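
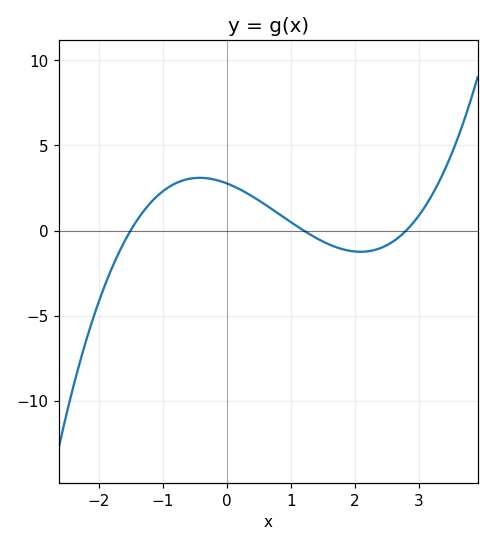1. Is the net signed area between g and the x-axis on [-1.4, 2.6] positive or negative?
positive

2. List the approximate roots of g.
-1.5, 1.2, 2.8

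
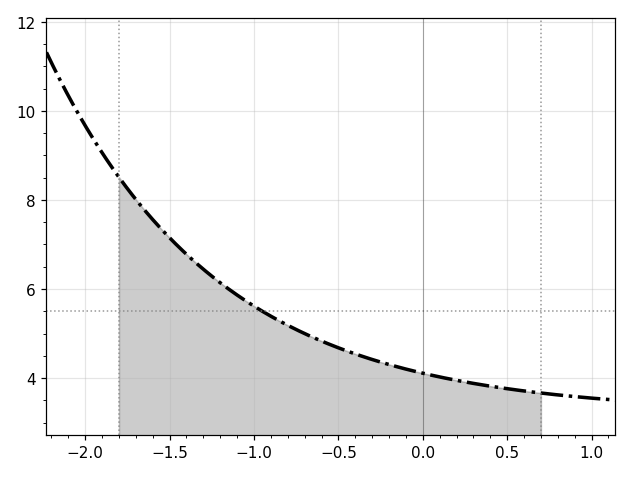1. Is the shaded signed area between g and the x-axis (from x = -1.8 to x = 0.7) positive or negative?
positive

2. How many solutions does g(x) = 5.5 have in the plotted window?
1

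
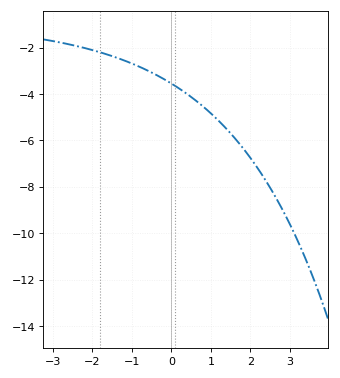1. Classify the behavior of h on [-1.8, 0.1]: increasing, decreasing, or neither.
decreasing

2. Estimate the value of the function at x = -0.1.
-3.45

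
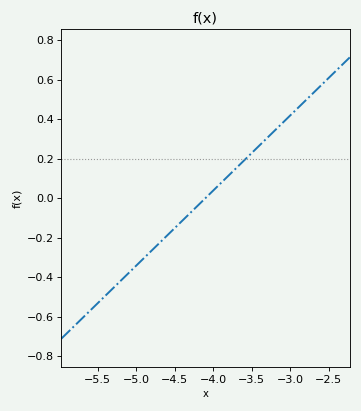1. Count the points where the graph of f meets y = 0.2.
1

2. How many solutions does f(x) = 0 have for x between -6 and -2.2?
1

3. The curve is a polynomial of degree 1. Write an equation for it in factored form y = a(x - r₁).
y = 0.38(x + 4.1)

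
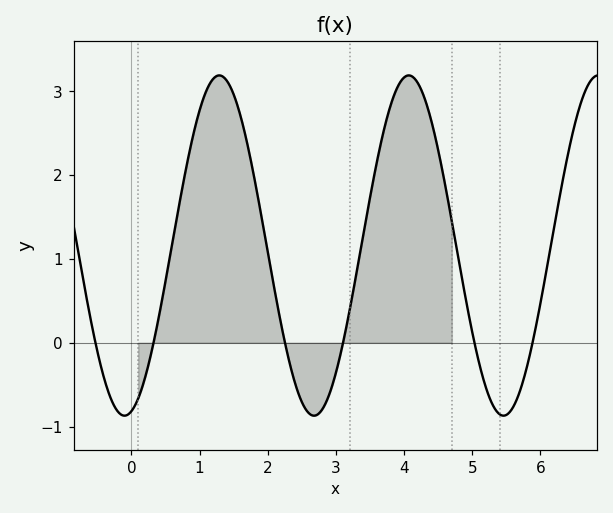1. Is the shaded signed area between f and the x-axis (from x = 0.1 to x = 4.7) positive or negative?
positive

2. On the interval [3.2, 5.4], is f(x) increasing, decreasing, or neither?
neither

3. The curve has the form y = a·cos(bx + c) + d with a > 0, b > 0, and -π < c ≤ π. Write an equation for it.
y = 2.03cos(2.3x - 2.9) + 1.16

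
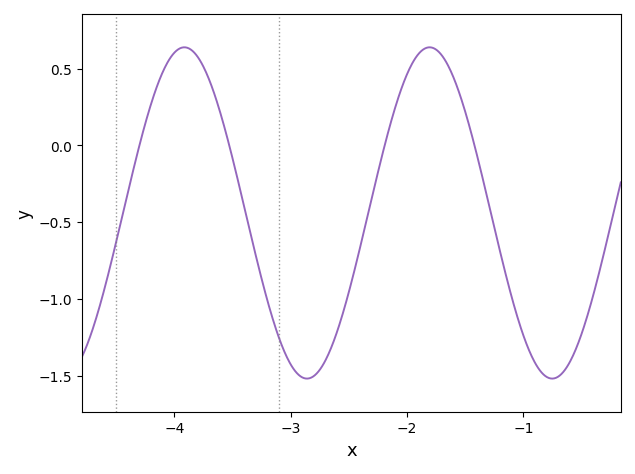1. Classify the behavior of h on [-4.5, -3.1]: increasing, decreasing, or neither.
neither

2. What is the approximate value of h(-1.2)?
-0.694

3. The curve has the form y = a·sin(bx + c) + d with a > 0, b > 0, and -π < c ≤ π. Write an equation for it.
y = 1.08sin(2.98x + 0.672) - 0.44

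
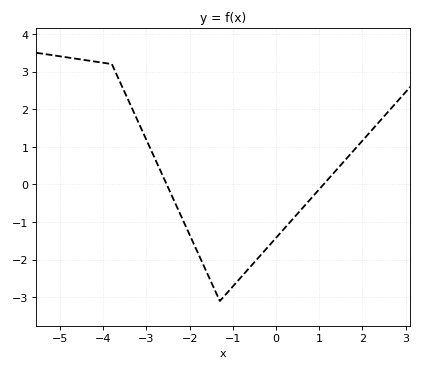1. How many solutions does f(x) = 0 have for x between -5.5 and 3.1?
2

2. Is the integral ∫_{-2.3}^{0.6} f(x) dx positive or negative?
negative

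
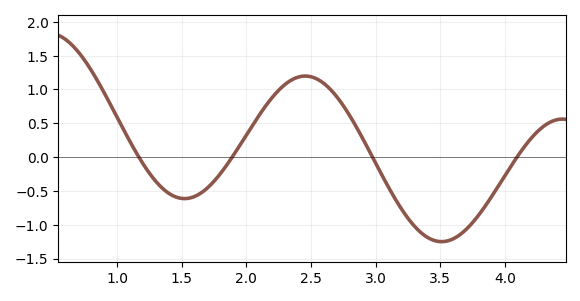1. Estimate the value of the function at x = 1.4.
-0.536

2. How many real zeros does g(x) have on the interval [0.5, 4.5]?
4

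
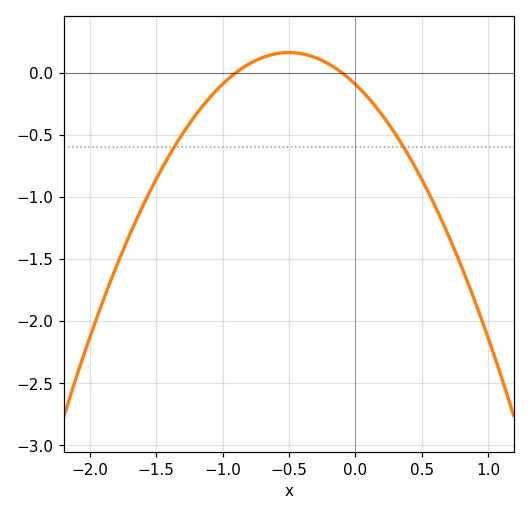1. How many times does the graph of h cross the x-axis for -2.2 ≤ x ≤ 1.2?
2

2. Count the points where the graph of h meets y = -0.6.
2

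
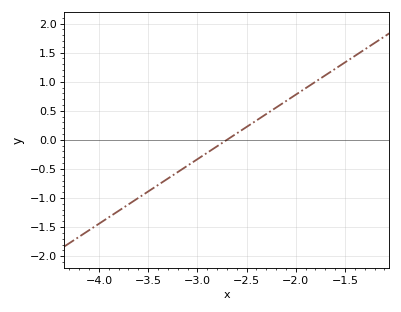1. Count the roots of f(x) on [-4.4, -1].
1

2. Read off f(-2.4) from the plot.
0.35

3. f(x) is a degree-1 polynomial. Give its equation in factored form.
y = 1.11(x + 2.7)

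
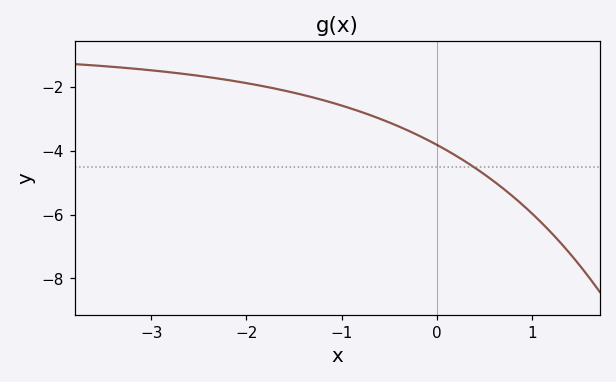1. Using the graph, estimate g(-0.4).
-3.24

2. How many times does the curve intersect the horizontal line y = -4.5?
1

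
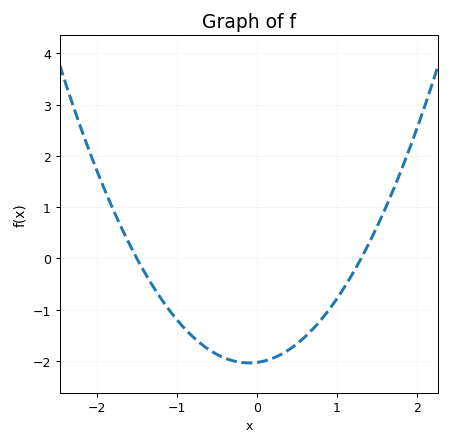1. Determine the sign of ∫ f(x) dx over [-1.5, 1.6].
negative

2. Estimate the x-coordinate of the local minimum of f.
-0.1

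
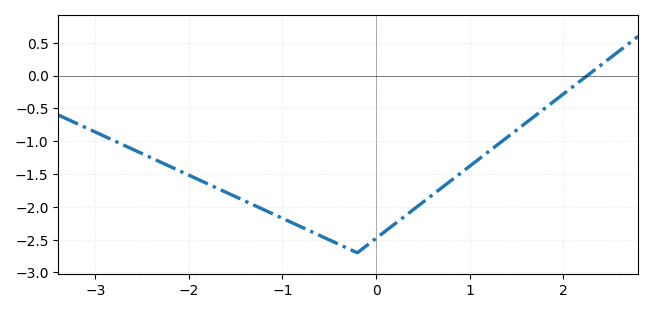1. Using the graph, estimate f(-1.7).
-1.71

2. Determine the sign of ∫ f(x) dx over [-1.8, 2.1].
negative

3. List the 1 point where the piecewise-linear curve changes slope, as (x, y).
(-0.2, -2.7)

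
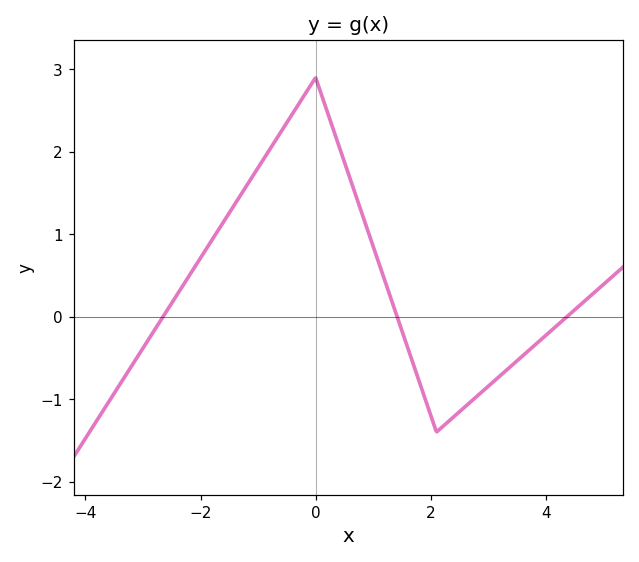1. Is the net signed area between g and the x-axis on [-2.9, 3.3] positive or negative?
positive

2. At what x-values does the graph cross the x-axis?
-2.6, 1.4, 4.4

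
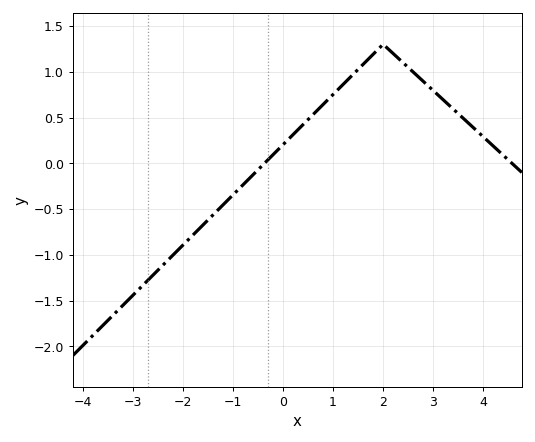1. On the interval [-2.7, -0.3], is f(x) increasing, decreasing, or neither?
increasing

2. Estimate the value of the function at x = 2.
1.3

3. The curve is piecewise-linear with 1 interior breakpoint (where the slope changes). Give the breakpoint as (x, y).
(2, 1.3)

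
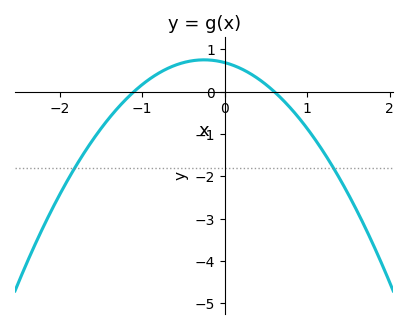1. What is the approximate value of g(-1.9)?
-2.08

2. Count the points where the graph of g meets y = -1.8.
2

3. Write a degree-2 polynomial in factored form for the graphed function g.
y = -1.04(x + 1.1)(x - 0.6)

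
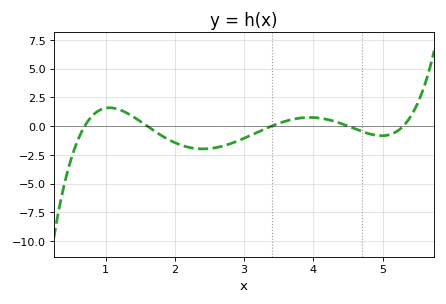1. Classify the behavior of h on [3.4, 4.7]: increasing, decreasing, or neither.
neither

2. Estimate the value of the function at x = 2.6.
-1.87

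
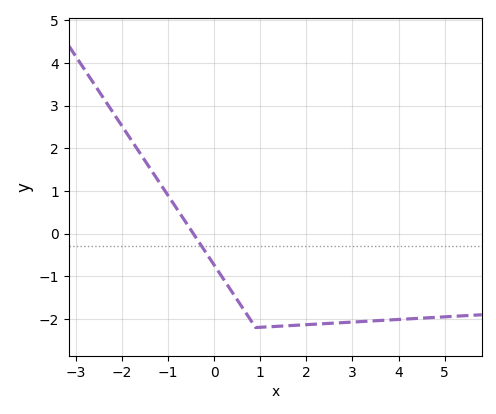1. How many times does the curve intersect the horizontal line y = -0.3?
1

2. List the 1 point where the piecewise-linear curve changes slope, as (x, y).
(0.9, -2.2)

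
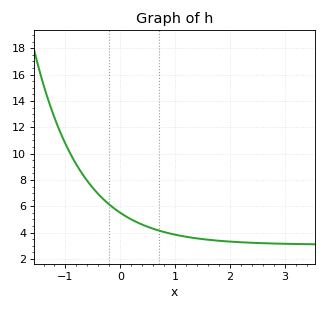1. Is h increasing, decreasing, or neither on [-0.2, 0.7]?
decreasing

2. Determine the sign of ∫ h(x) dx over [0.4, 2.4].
positive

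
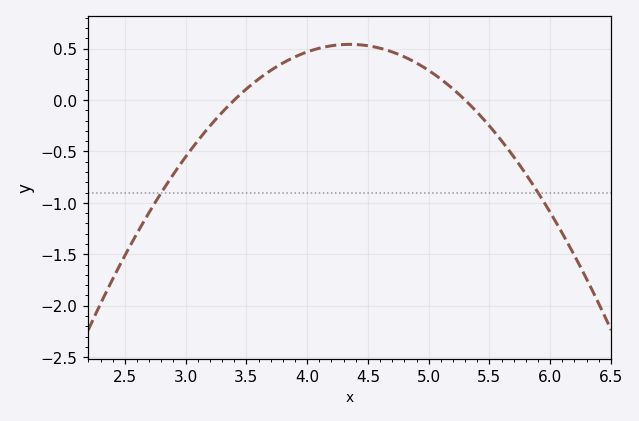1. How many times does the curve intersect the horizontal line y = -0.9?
2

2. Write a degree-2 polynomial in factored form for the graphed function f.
y = -0.6(x - 3.4)(x - 5.3)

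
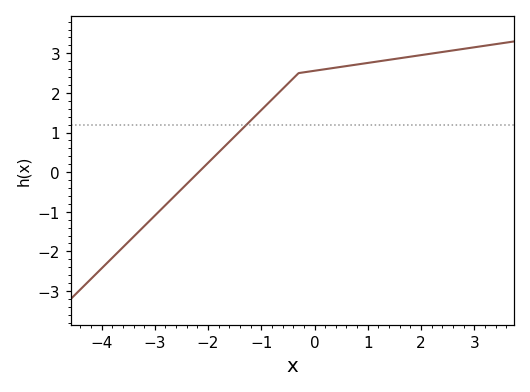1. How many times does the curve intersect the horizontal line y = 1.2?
1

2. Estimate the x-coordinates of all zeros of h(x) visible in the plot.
-2.18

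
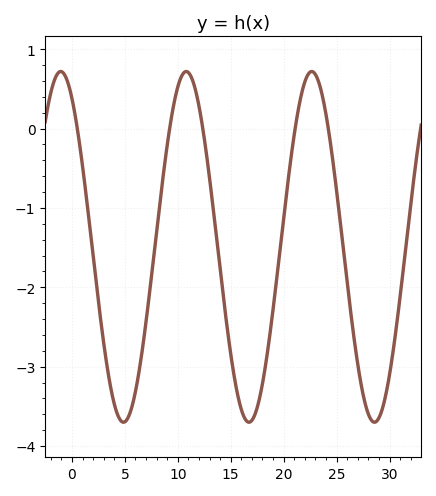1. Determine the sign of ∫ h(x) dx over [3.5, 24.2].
negative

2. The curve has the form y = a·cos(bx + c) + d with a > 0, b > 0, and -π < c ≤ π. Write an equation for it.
y = 2.21cos(0.53x + 0.56) - 1.49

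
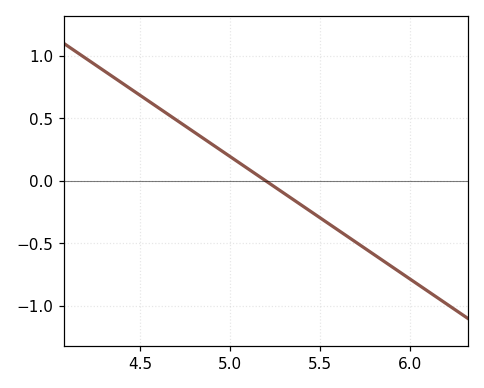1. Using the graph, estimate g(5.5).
-0.3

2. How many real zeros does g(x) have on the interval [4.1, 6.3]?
1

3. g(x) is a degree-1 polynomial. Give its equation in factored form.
y = -0.98(x - 5.2)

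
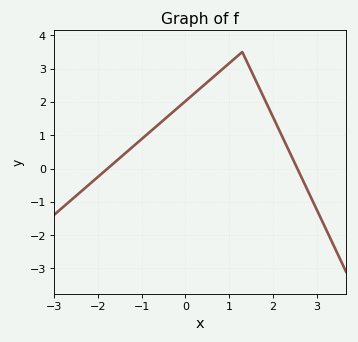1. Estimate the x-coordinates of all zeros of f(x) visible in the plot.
-1.78, 2.56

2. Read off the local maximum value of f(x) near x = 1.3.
3.5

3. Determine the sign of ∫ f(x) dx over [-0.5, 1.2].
positive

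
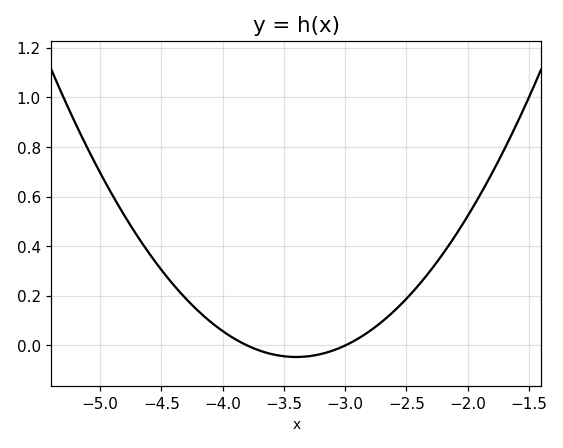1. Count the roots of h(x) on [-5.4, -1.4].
2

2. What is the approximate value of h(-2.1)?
0.44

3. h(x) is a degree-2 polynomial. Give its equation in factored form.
y = 0.29(x + 3.8)(x + 3)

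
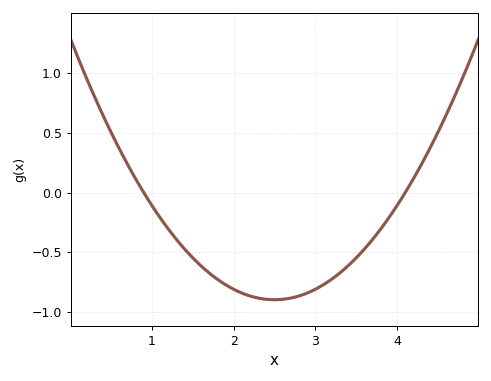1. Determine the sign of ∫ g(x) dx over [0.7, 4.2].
negative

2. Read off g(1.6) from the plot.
-0.613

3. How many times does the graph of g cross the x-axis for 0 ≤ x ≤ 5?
2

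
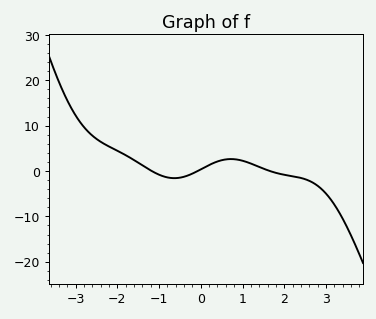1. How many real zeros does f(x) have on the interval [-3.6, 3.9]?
3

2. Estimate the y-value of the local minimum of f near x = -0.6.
-2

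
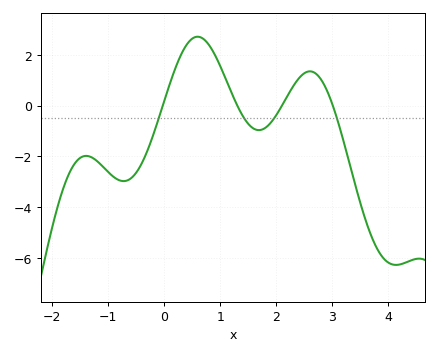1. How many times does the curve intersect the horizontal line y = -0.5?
4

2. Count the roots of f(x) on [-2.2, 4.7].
4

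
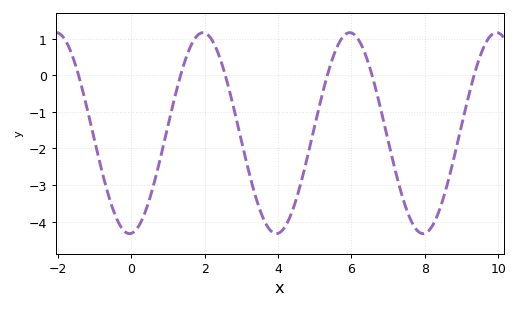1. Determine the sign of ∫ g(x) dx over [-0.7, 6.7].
negative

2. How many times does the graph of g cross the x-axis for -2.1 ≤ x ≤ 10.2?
6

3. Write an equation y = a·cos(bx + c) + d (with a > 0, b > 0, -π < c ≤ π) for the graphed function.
y = 2.75cos(1.57x - 3.06) - 1.58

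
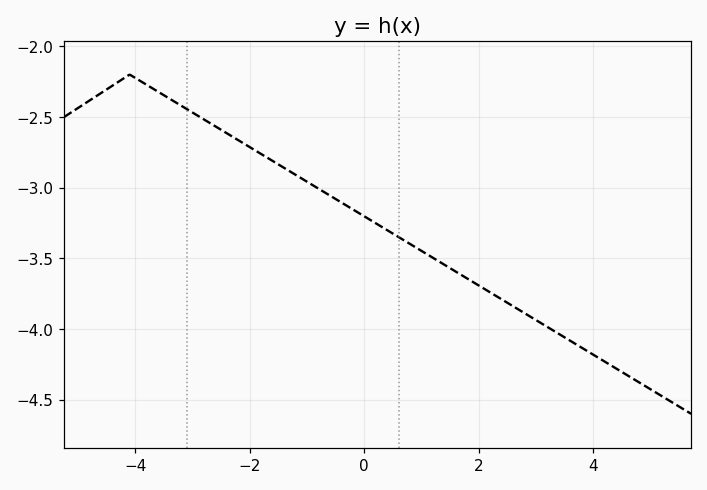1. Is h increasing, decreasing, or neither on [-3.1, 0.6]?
decreasing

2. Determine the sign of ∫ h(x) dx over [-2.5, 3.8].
negative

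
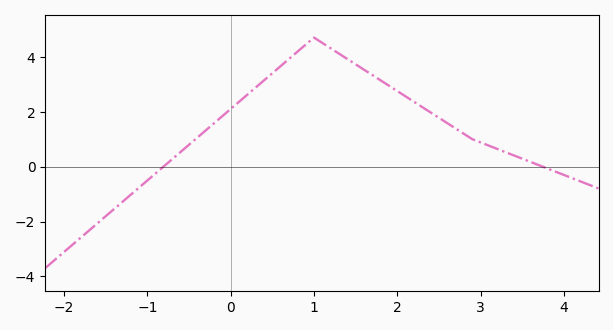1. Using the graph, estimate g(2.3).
2.17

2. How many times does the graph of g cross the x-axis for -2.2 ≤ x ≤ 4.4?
2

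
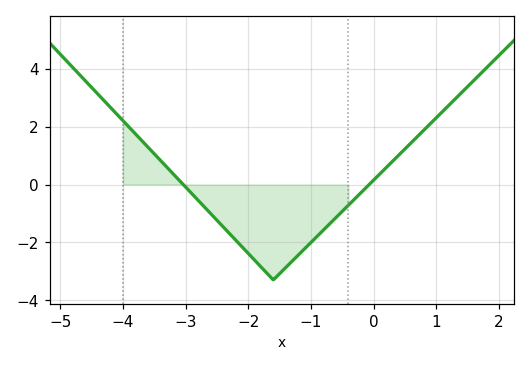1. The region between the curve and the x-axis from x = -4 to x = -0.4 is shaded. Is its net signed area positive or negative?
negative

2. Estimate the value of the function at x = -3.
0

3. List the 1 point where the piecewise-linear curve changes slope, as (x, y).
(-1.6, -3.3)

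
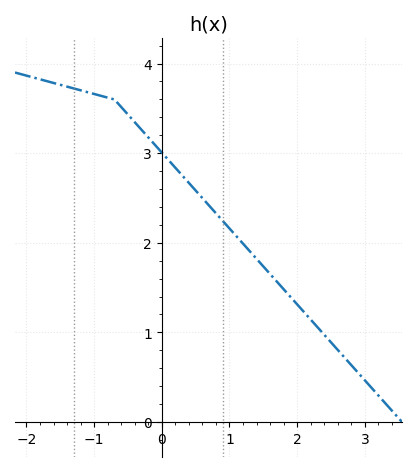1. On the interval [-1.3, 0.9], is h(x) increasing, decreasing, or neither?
decreasing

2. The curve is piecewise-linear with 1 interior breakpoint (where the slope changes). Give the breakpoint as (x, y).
(-0.7, 3.6)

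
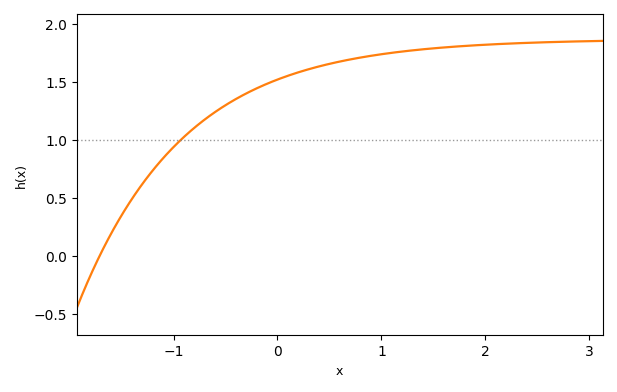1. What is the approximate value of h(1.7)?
1.8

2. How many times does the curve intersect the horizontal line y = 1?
1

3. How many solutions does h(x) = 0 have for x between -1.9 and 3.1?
1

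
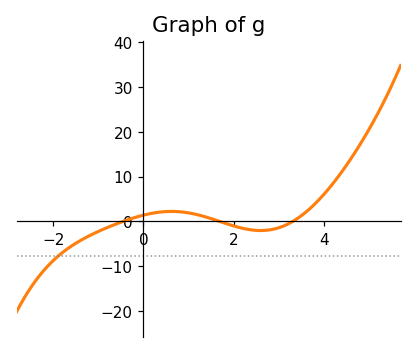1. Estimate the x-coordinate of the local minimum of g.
2.59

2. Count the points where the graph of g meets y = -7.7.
1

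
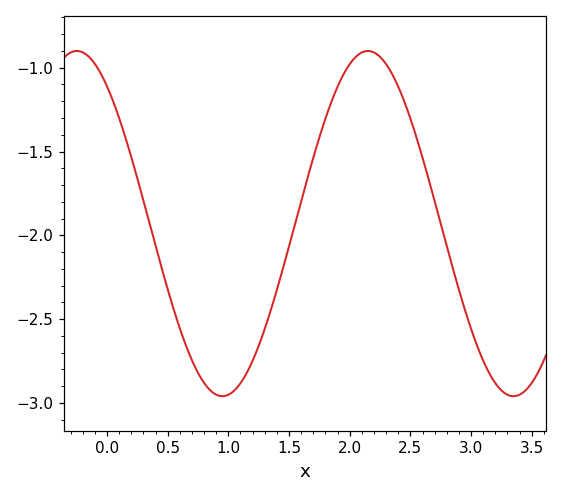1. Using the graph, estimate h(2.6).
-1.55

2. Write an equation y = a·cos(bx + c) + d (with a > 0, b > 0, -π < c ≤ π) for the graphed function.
y = 1.03cos(2.6x + 0.65) - 1.93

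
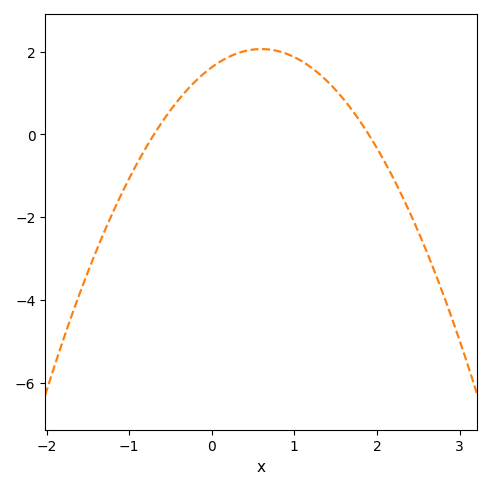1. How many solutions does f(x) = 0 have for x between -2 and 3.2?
2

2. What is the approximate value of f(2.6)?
-2.8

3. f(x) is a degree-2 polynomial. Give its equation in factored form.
y = -1.22(x + 0.7)(x - 1.9)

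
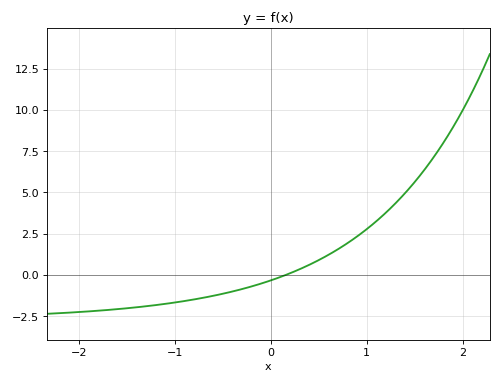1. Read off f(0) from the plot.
-0.4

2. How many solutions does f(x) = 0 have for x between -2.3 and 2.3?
1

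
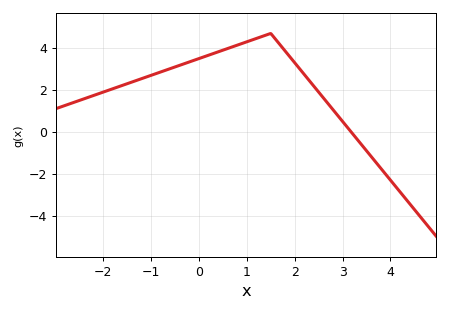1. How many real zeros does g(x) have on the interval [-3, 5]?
1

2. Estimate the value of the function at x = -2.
1.8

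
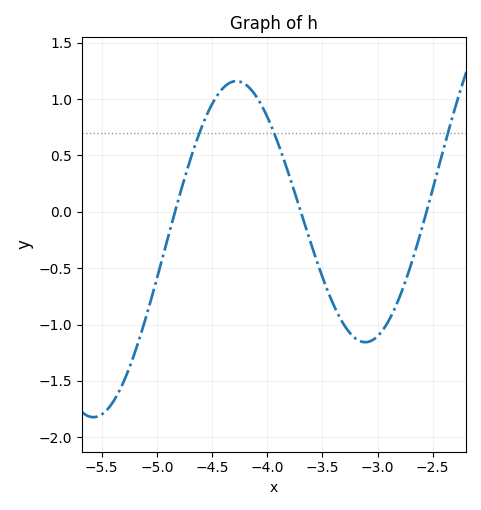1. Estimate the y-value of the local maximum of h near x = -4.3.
1.15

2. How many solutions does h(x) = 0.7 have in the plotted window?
3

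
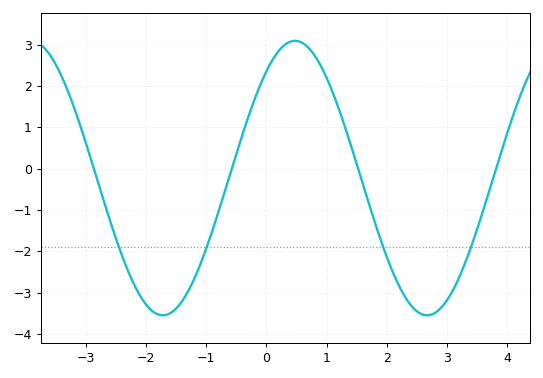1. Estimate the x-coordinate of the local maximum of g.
0.476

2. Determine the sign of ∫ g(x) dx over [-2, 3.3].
negative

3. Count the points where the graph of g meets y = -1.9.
4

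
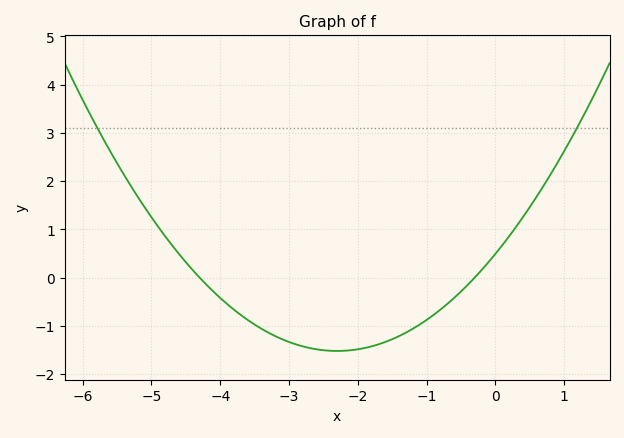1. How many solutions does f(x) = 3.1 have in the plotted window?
2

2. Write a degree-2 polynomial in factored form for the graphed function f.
y = 0.38(x + 4.3)(x + 0.3)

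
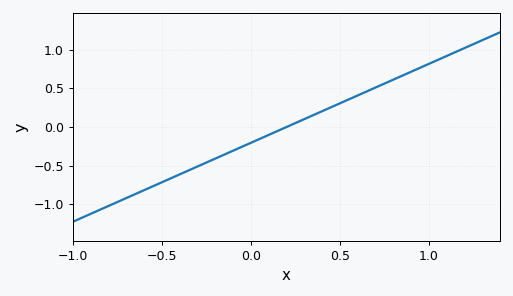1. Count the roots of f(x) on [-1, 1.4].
1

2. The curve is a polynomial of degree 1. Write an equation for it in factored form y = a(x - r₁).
y = 1.02(x - 0.2)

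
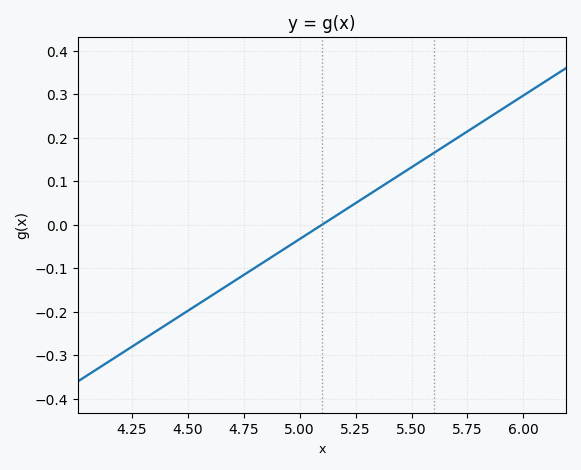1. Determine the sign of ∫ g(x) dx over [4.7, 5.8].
positive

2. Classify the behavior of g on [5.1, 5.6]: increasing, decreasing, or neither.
increasing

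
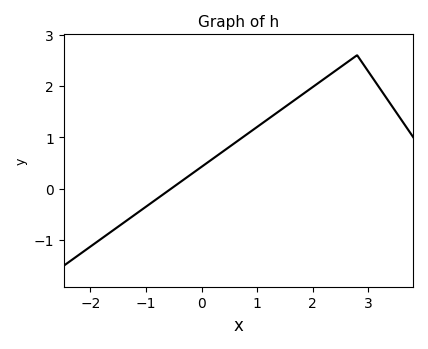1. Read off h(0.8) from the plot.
1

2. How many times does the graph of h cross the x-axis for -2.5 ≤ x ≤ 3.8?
1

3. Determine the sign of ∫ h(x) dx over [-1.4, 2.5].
positive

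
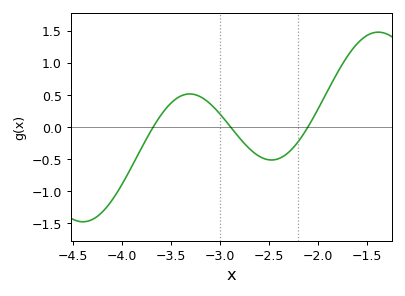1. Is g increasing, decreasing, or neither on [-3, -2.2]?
neither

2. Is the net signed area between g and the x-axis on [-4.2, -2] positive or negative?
negative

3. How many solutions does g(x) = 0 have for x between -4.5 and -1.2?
3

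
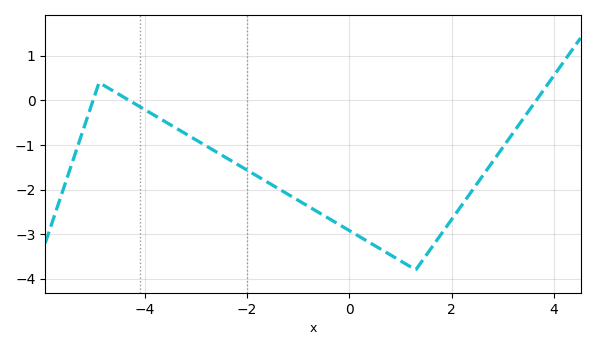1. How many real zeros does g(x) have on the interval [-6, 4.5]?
3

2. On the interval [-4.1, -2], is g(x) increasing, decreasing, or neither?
decreasing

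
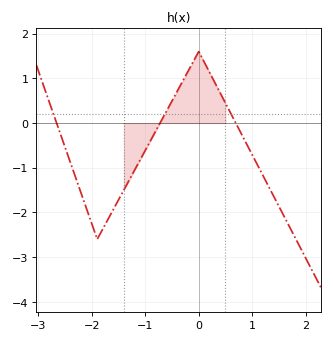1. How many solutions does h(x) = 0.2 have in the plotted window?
3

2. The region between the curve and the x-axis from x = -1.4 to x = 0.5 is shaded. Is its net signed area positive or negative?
positive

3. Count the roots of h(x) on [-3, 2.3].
3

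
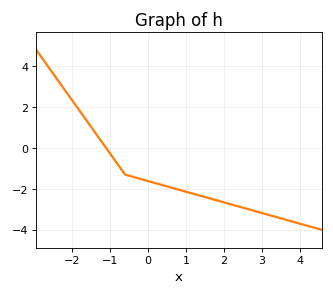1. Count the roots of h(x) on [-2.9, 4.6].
1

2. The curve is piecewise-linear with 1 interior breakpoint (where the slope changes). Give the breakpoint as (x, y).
(-0.6, -1.3)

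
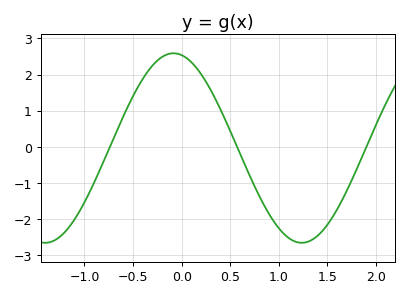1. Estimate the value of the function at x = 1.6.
-1.7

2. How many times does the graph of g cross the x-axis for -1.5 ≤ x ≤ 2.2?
3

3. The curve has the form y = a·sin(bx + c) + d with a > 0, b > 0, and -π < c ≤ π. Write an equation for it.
y = 2.62sin(2.4x + 1.8) - 0.03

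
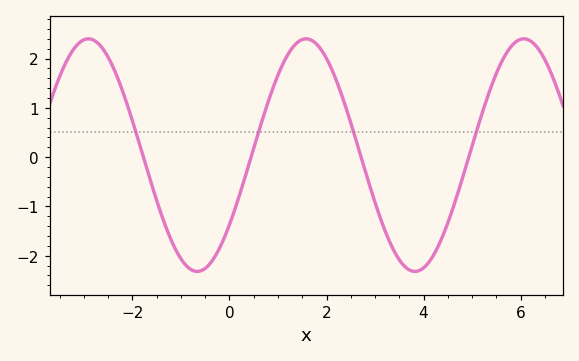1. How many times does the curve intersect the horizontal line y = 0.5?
4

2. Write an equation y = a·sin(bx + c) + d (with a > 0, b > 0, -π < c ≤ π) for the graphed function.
y = 2.36sin(1.4x - 0.64) + 0.04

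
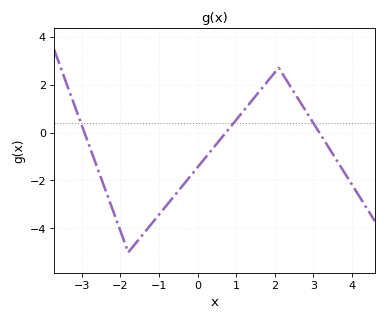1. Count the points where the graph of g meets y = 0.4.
3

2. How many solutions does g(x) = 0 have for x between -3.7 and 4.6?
3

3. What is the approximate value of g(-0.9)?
-3.22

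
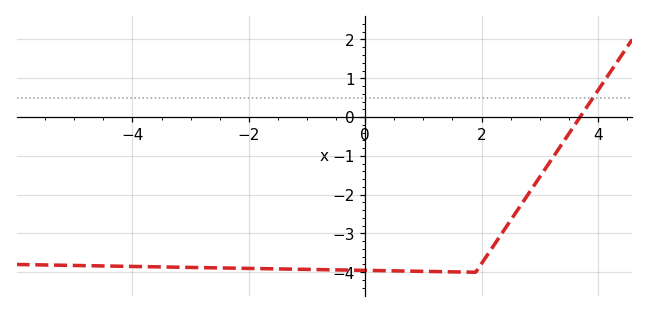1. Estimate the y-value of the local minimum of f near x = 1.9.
-4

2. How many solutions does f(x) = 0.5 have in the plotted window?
1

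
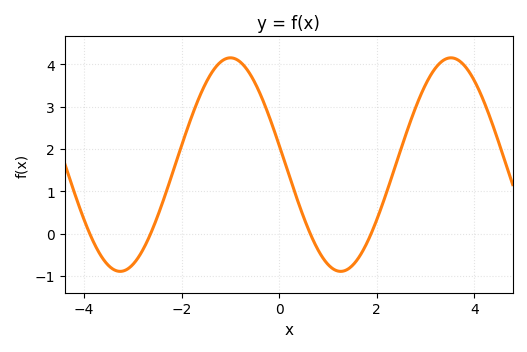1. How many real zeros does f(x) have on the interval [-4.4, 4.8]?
4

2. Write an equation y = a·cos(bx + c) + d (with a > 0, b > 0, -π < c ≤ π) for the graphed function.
y = 2.52cos(1.39x + 1.39) + 1.63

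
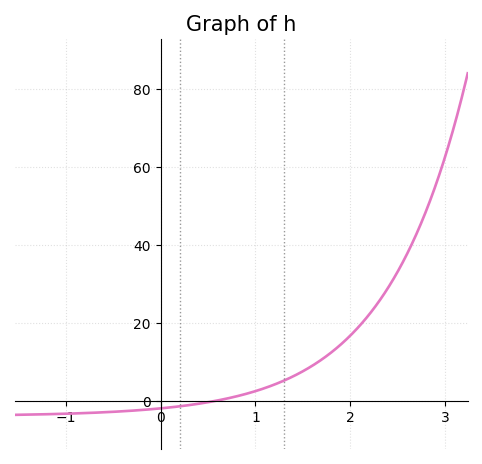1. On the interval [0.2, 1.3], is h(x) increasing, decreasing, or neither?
increasing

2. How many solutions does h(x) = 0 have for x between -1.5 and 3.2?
1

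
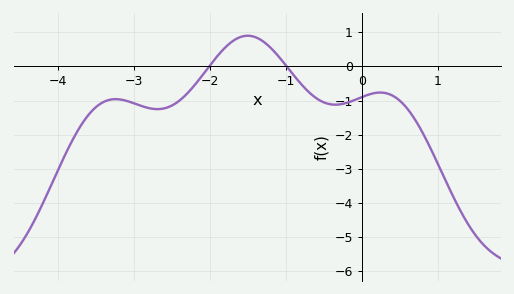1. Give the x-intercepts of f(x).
-2.01, -0.985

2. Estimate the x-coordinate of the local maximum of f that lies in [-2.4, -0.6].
-1.5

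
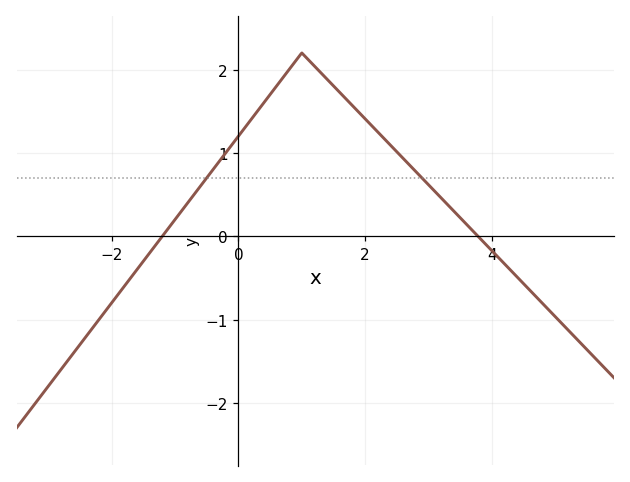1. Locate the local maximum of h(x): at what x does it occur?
1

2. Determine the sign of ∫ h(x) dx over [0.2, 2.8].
positive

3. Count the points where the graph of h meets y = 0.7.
2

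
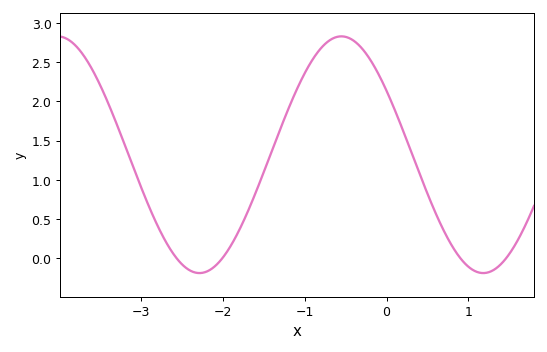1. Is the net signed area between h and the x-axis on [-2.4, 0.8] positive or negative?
positive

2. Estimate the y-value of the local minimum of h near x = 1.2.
-0.19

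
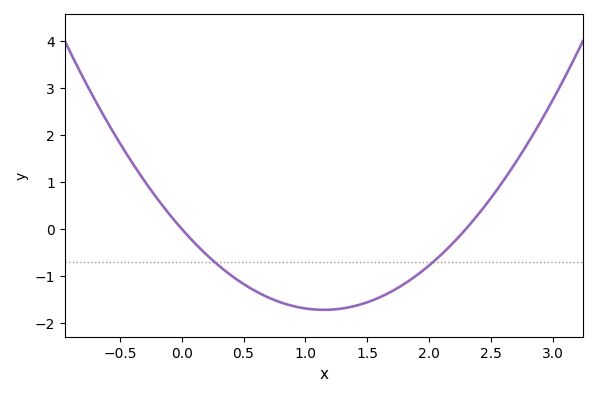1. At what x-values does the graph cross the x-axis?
0, 2.3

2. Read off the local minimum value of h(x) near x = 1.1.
-1.72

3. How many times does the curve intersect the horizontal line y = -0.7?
2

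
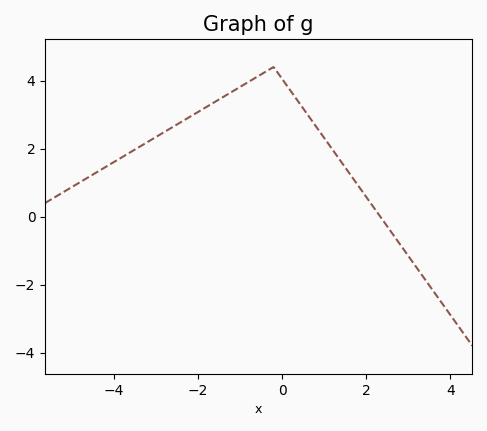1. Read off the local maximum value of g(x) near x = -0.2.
4.4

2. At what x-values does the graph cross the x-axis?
2.33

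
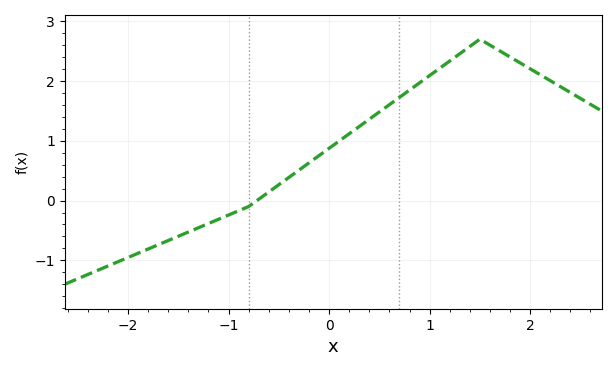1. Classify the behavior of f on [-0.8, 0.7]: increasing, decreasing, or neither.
increasing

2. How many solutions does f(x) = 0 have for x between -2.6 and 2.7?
1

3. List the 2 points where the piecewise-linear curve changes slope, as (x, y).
(-0.8, -0.1); (1.5, 2.7)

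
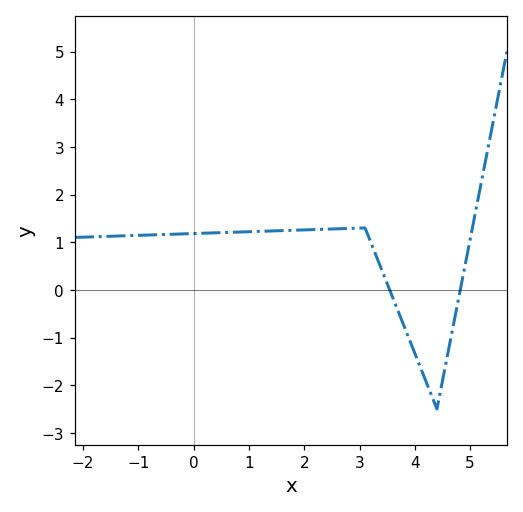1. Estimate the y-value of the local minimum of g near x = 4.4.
-2.5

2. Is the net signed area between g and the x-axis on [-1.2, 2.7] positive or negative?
positive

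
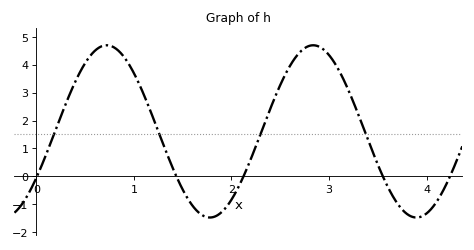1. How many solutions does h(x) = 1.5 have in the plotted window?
4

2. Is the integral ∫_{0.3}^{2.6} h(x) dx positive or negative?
positive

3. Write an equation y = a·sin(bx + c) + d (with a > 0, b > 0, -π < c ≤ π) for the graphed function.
y = 3.09sin(3x - 0.57) + 1.61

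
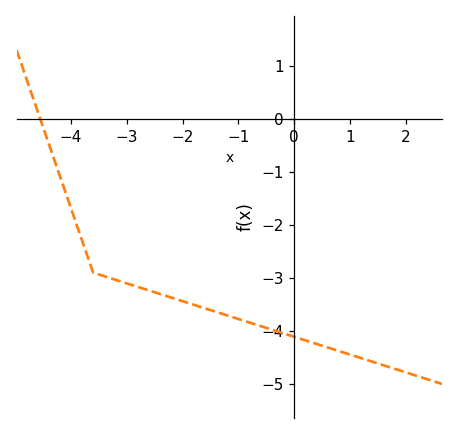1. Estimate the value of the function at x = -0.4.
-3.97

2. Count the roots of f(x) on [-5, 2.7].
1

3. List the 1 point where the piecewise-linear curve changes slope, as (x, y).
(-3.6, -2.9)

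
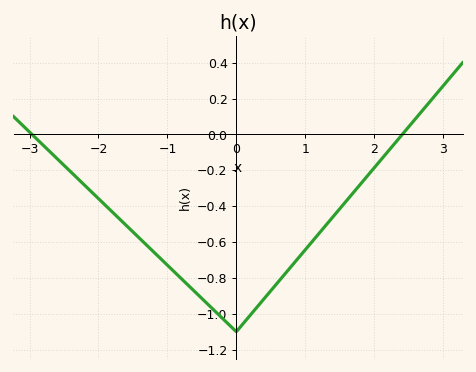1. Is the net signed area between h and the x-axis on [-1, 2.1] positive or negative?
negative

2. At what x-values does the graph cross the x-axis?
-2.96, 2.41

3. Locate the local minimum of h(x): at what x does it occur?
-0.001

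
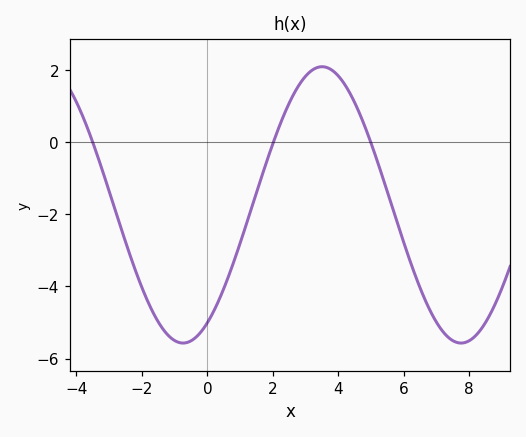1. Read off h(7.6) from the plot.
-5.55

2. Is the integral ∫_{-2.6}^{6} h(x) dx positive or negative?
negative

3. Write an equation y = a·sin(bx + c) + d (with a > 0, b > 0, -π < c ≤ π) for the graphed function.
y = 3.83sin(0.74x - 1.02) - 1.74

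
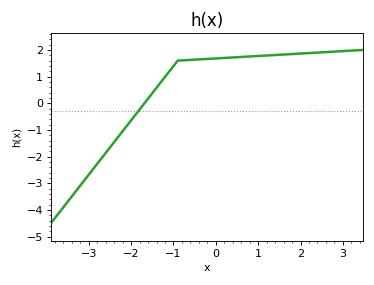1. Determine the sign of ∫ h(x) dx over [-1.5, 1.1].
positive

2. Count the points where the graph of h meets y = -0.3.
1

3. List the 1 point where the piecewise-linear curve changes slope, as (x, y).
(-0.9, 1.6)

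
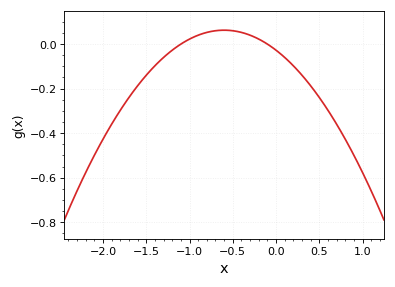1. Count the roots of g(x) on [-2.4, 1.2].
2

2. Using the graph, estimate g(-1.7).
-0.24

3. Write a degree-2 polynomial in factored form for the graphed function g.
y = -0.25(x + 1.1)(x + 0.1)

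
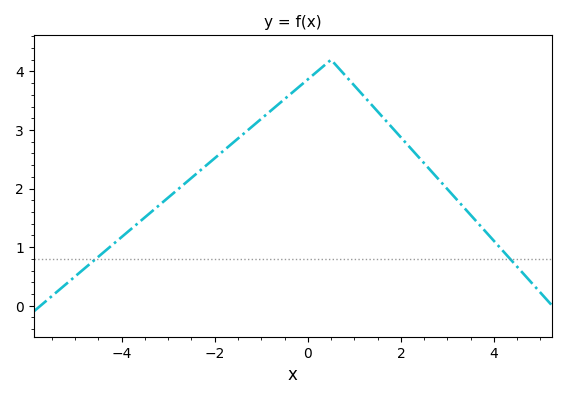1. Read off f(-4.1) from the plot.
1.11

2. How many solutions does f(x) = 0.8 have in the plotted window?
2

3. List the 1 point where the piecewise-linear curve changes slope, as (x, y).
(0.5, 4.2)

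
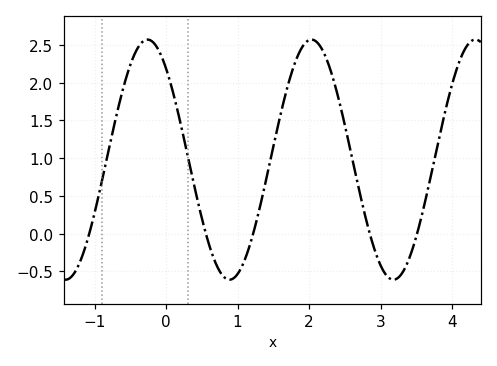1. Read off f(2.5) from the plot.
1.44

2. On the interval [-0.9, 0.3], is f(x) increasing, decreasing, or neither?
neither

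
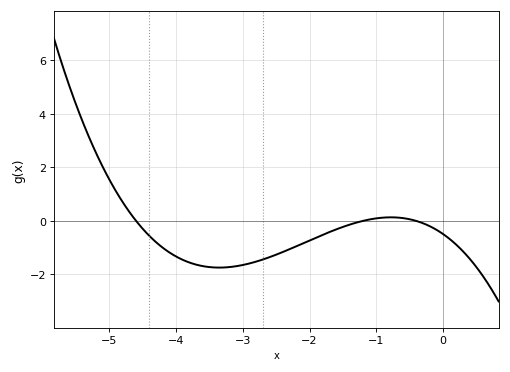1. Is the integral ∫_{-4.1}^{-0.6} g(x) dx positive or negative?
negative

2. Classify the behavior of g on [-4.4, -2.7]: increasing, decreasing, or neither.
neither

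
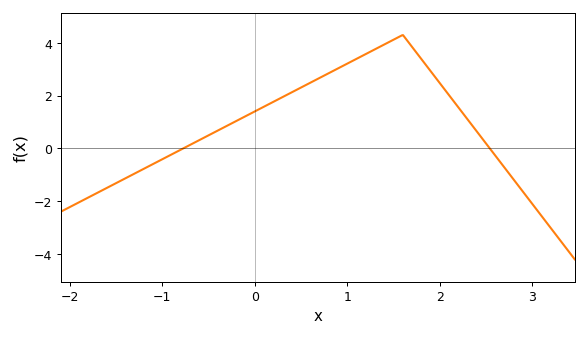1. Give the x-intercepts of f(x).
-0.774, 2.54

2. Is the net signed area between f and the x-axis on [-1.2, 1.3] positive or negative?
positive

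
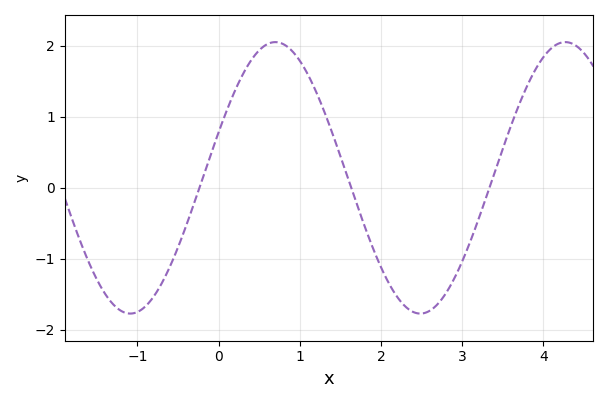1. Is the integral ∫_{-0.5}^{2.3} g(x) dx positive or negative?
positive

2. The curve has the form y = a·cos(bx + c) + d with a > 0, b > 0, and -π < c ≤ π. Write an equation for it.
y = 1.91cos(1.76x - 1.23) + 0.14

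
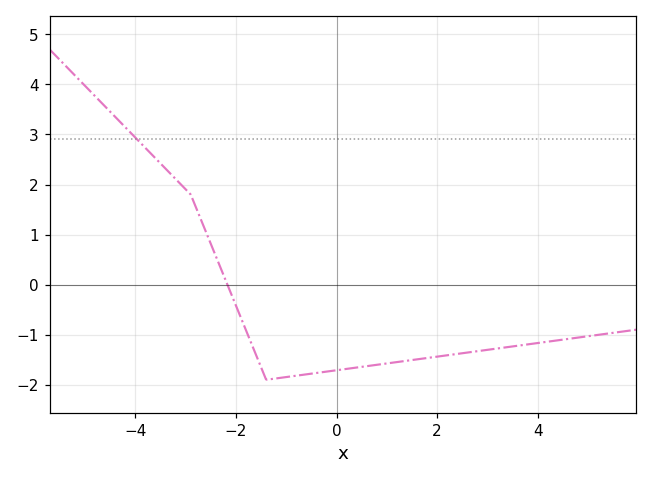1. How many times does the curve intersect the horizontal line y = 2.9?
1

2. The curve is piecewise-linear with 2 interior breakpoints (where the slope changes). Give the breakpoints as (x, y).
(-2.9, 1.8); (-1.4, -1.9)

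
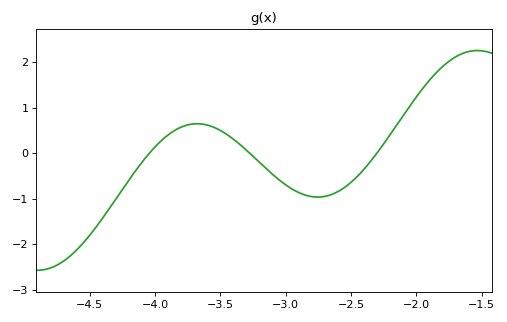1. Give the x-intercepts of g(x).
-4.04, -3.28, -2.3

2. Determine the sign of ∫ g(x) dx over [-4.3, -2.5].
negative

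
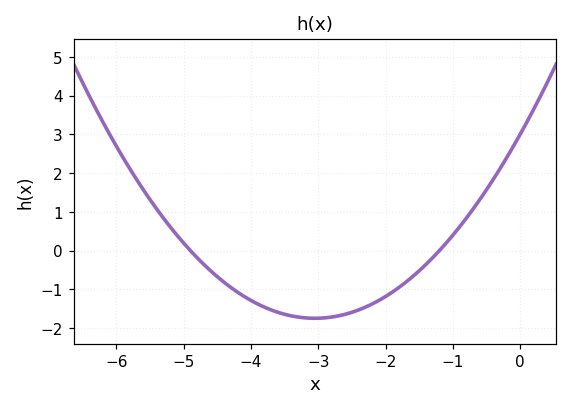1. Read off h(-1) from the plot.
0.398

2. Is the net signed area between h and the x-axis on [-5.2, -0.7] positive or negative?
negative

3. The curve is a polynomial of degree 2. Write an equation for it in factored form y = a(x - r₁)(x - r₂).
y = 0.51(x + 4.9)(x + 1.2)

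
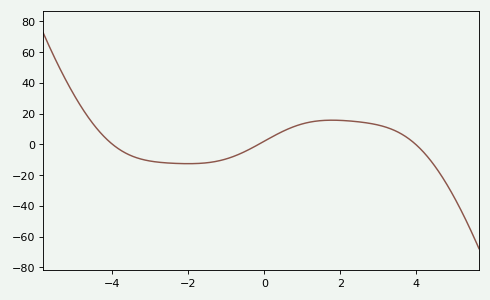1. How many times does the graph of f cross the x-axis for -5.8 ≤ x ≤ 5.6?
3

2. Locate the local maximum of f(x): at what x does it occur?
1.78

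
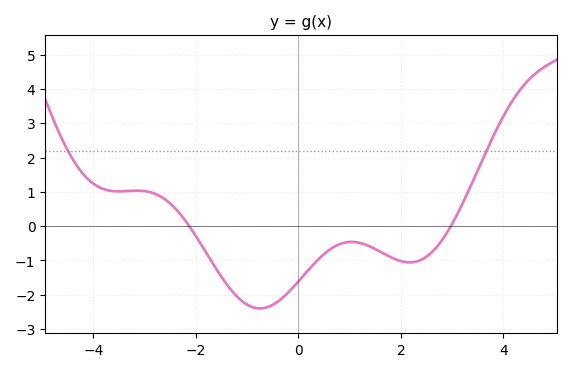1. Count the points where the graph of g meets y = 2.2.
2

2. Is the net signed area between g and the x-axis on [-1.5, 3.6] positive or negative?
negative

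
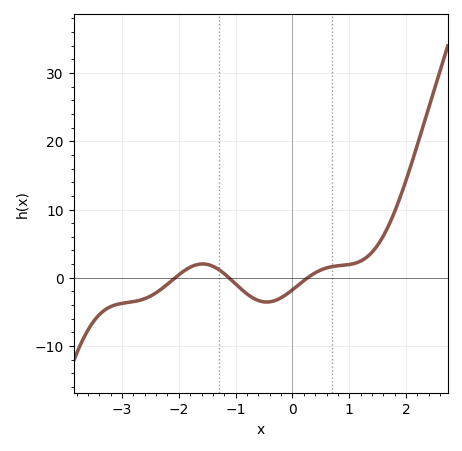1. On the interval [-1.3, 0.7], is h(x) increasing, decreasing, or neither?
neither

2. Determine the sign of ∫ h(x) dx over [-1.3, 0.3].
negative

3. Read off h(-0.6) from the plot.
-3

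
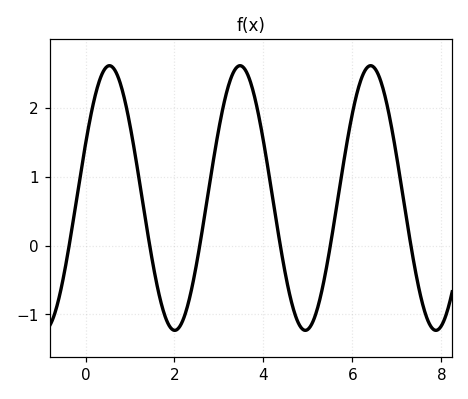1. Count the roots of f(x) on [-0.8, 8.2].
6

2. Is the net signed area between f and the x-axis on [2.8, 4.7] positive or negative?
positive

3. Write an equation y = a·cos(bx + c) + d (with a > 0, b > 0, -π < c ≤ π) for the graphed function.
y = 1.92cos(2.1x - 1.1) + 0.69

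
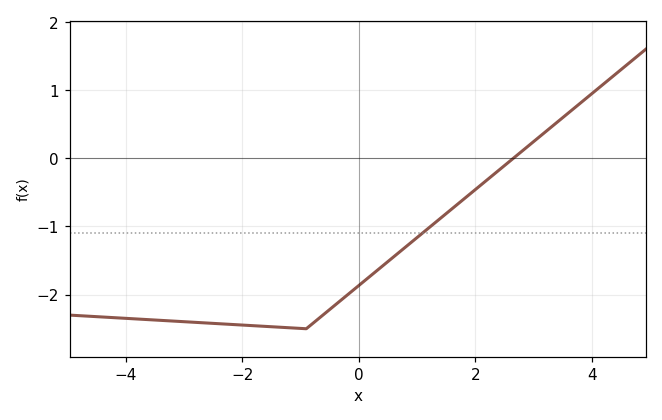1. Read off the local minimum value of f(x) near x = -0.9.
-2.5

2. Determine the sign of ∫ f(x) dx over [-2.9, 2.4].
negative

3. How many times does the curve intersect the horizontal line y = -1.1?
1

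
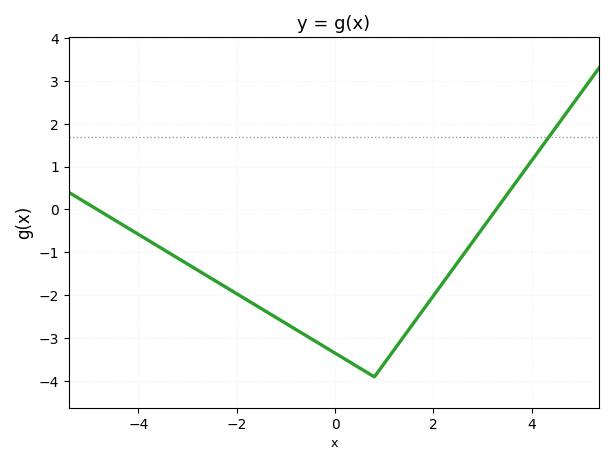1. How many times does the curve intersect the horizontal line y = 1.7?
1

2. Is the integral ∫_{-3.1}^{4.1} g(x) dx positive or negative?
negative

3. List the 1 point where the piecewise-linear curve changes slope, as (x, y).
(0.8, -3.9)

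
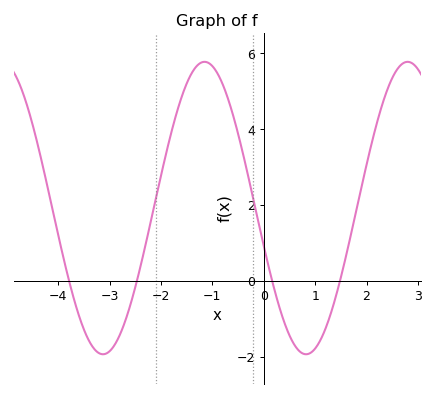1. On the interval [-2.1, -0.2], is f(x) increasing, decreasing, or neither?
neither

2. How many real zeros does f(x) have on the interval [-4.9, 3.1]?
4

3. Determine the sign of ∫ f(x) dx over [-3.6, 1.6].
positive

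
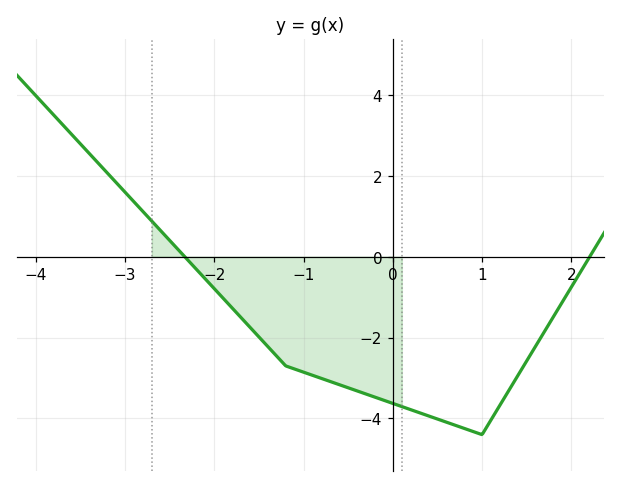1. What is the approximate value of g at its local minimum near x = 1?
-4.4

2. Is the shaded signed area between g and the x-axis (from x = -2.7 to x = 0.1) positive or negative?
negative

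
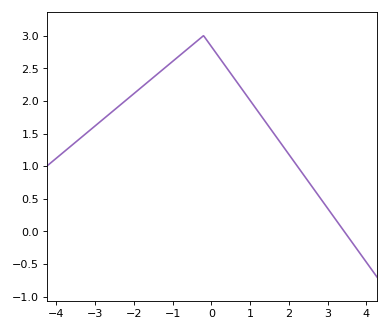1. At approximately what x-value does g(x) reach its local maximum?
-0.201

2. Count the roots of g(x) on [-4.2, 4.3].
1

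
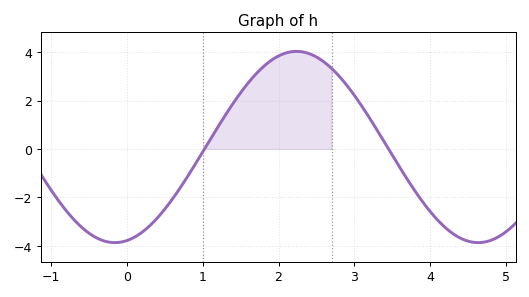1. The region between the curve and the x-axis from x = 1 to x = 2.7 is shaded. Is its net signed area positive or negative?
positive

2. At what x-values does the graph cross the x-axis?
1.02, 3.45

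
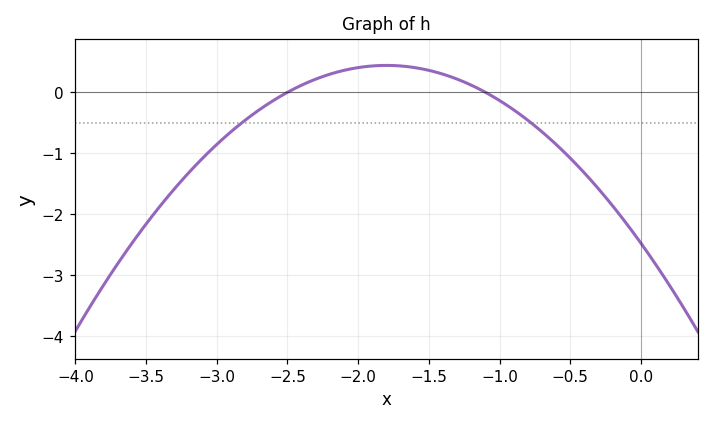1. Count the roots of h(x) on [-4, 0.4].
2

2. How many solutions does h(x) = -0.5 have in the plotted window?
2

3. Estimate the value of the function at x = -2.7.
-0.3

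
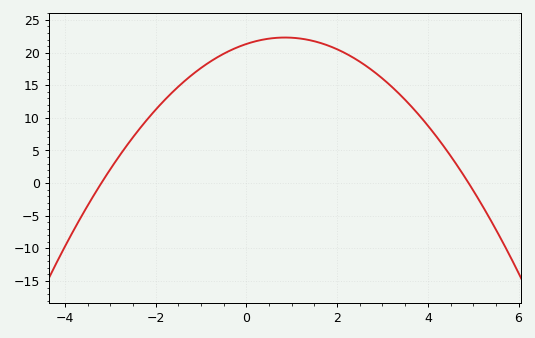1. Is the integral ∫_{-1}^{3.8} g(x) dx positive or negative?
positive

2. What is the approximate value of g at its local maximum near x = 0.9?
22.3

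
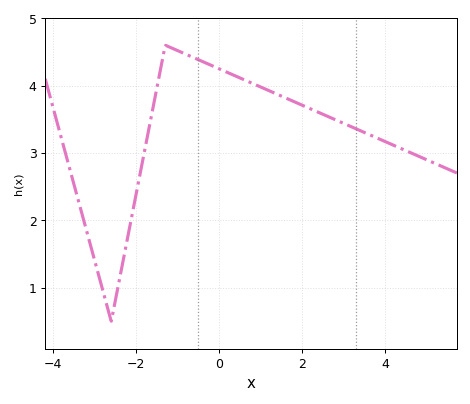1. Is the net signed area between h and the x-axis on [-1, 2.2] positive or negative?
positive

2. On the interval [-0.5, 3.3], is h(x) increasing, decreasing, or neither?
decreasing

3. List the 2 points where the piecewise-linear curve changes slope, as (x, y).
(-2.6, 0.5); (-1.3, 4.6)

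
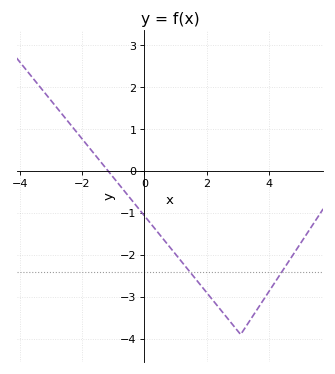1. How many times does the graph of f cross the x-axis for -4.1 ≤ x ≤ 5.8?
1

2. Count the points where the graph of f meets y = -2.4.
2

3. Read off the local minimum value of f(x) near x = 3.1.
-3.9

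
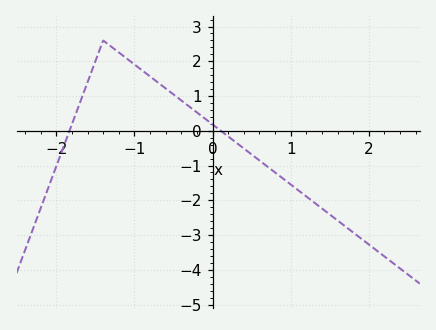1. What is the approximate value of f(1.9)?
-3.1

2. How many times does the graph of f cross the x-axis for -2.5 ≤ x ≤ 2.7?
2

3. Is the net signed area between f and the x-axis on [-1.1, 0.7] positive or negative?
positive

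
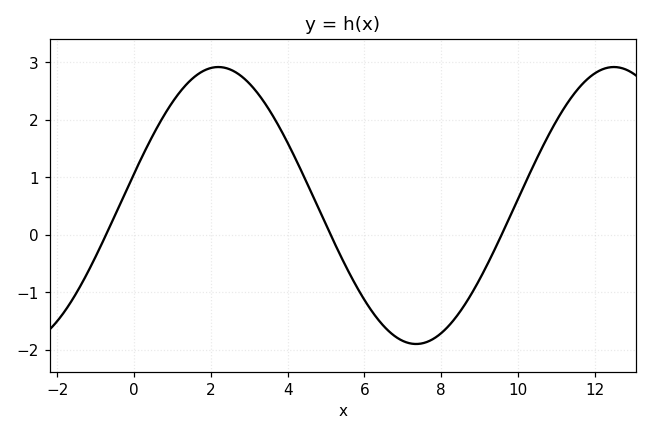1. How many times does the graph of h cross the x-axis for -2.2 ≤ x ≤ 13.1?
3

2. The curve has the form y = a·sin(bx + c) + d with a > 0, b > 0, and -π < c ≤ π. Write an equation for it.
y = 2.41sin(0.61x + 0.23) + 0.51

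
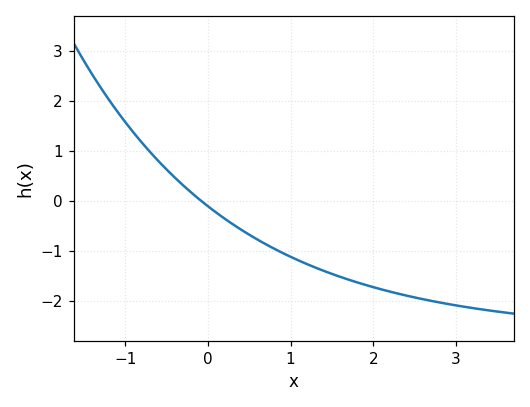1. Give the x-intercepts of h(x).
-0.1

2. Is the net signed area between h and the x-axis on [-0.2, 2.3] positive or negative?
negative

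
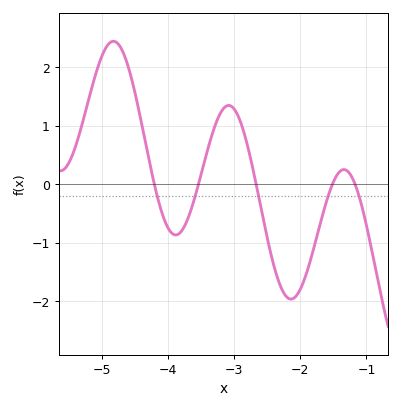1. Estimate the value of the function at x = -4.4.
1.1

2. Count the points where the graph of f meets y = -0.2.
5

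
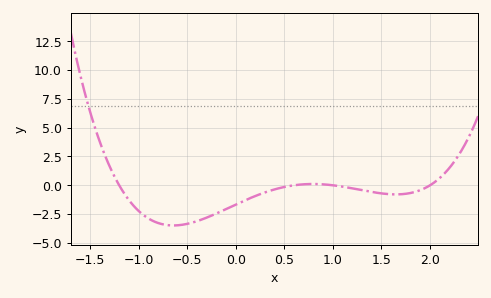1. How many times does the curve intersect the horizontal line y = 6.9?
1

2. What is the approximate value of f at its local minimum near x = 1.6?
-0.8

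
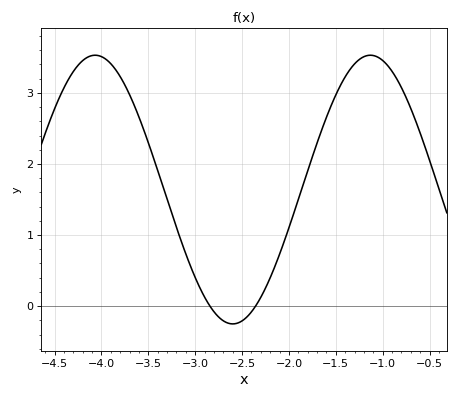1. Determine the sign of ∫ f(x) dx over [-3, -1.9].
positive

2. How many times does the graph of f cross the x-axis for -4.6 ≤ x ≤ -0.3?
2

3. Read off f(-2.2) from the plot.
0.4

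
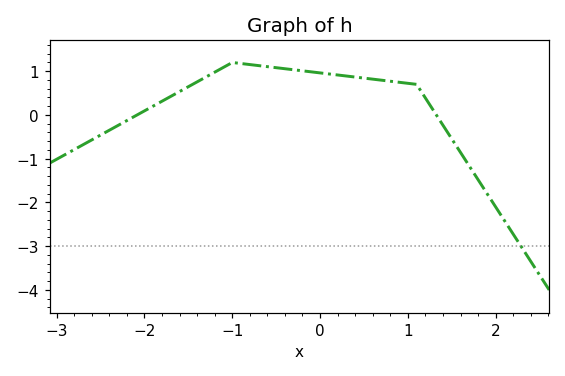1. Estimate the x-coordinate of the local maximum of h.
-1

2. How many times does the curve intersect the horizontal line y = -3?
1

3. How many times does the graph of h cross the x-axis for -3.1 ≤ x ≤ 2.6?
2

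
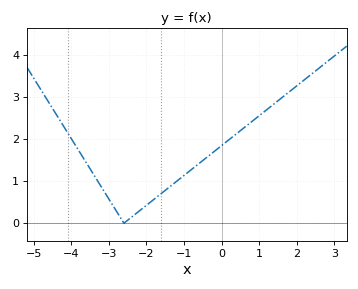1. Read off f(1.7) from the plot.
3.04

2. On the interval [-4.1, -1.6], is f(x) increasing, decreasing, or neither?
neither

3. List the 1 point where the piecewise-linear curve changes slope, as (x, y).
(-2.6, 0)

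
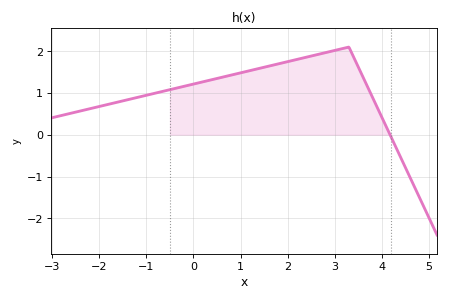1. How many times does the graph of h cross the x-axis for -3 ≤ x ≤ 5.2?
1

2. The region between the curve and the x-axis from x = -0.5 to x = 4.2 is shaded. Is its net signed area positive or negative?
positive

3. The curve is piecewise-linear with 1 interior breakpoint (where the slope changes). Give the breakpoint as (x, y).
(3.3, 2.1)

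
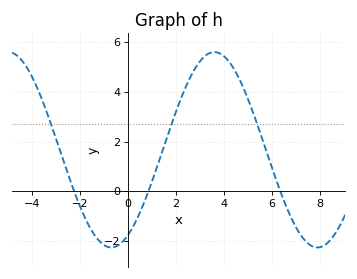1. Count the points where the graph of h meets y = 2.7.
3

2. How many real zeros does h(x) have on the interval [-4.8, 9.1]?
3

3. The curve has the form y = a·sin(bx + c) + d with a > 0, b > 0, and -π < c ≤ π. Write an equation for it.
y = 3.93sin(0.73x - 1.1) + 1.67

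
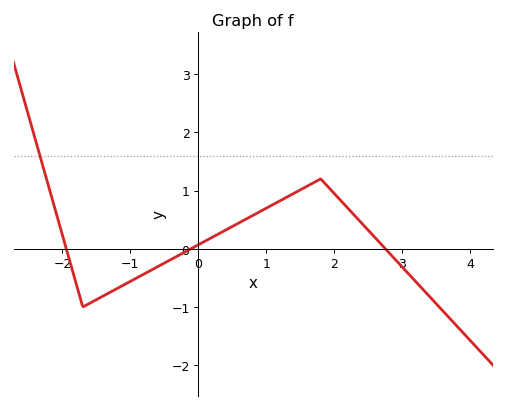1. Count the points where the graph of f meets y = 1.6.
1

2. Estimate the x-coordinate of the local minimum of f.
-1.7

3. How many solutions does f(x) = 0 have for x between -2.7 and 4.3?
3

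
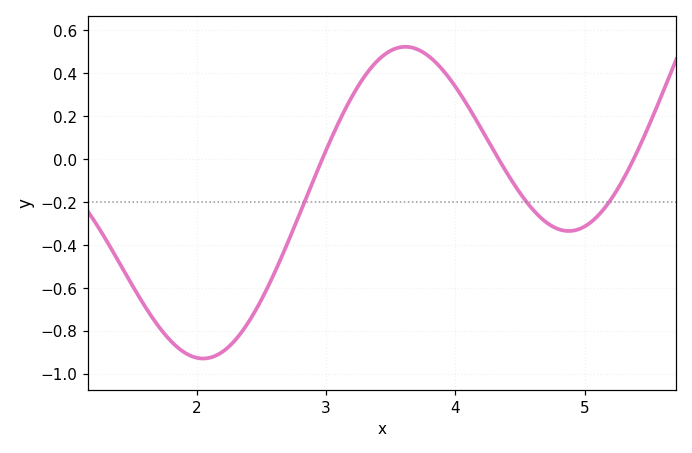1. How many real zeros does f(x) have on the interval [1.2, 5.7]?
3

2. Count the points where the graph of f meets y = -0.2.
3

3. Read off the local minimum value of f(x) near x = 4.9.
-0.336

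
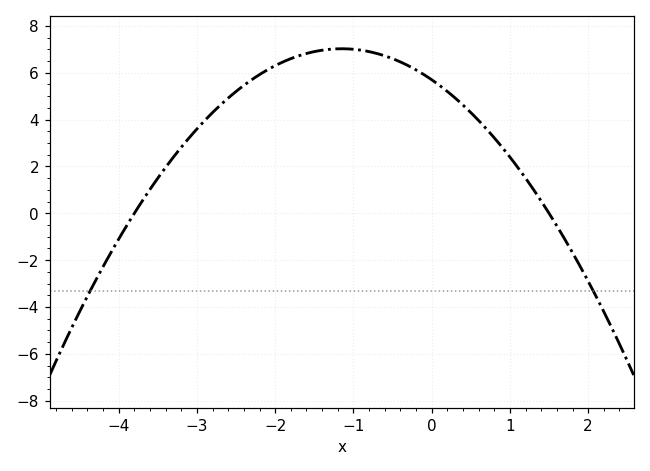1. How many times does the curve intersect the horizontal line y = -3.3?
2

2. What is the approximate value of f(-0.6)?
6.8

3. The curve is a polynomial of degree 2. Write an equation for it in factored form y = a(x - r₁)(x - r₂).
y = -1(x + 3.8)(x - 1.5)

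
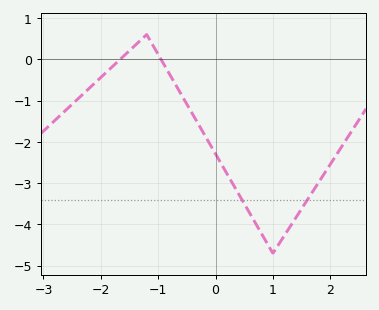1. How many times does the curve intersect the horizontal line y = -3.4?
2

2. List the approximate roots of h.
-1.7, -1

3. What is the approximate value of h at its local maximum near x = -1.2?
0.6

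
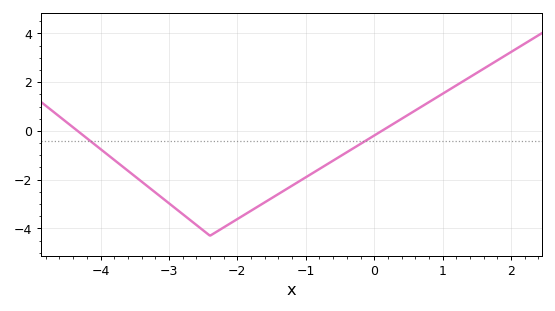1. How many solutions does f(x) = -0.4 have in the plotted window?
2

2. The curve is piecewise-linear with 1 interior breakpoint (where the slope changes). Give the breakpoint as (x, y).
(-2.4, -4.3)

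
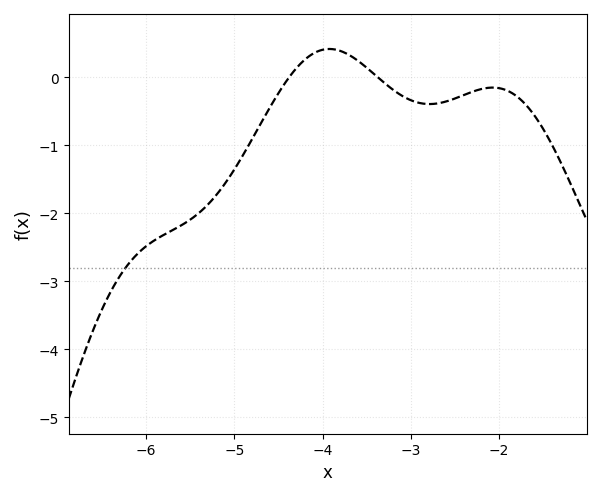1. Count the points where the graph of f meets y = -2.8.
1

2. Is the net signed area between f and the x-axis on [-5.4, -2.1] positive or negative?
negative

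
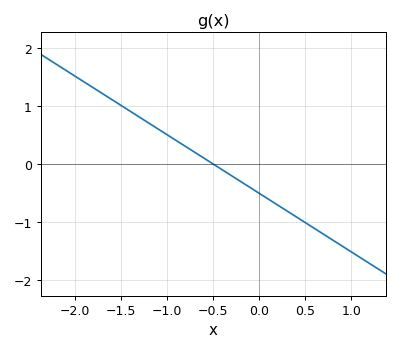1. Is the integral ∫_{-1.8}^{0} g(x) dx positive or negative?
positive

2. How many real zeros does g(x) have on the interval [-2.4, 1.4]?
1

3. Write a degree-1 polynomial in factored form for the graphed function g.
y = -1.01(x + 0.5)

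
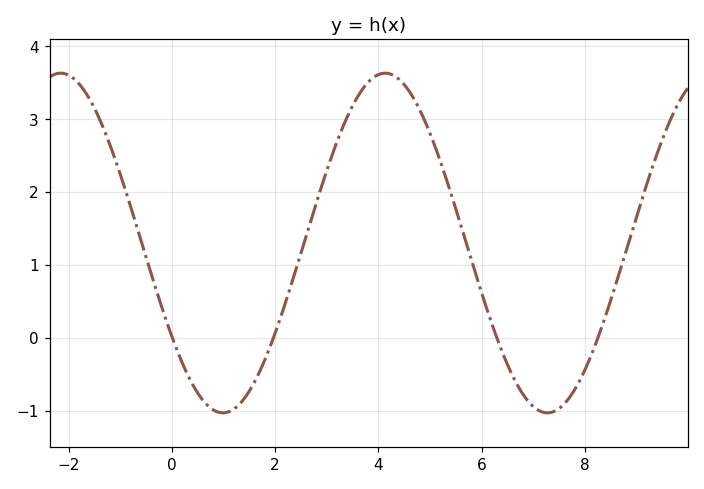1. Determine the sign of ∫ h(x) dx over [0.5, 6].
positive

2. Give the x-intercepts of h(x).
0, 2, 6.2, 8.2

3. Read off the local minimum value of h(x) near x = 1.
-1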